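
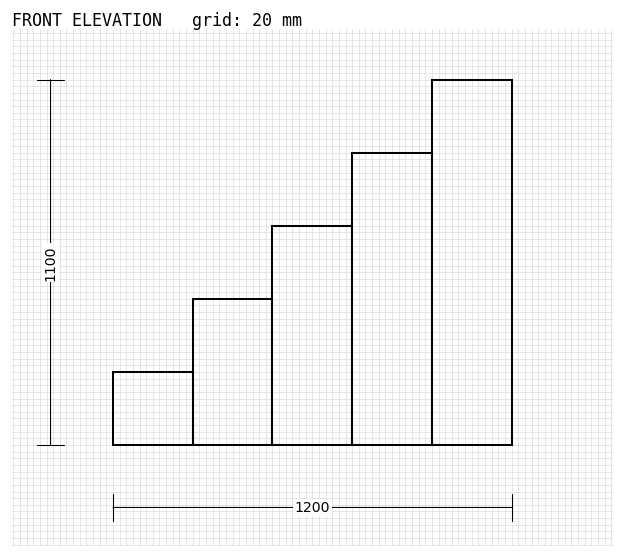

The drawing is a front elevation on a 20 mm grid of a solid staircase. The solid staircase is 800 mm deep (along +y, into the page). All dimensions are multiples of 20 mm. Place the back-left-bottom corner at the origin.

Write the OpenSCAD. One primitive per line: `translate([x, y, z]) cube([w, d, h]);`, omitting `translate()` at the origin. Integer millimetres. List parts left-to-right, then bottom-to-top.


cube([240, 800, 220]);
translate([240, 0, 0]) cube([240, 800, 440]);
translate([480, 0, 0]) cube([240, 800, 660]);
translate([720, 0, 0]) cube([240, 800, 880]);
translate([960, 0, 0]) cube([240, 800, 1100]);


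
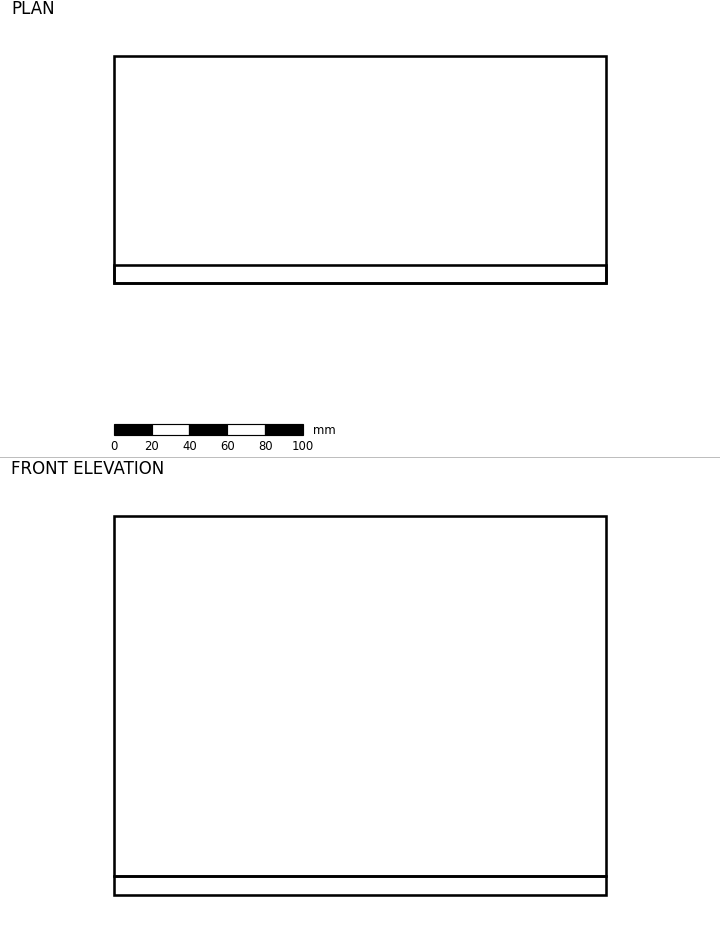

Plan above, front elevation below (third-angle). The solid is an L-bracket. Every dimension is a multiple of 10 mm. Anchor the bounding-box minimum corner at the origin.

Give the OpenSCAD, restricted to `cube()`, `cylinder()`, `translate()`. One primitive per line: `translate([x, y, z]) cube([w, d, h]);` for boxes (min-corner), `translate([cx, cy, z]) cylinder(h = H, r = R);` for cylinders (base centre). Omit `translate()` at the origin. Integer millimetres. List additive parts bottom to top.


cube([260, 120, 10]);
translate([0, 0, 10]) cube([260, 10, 190]);


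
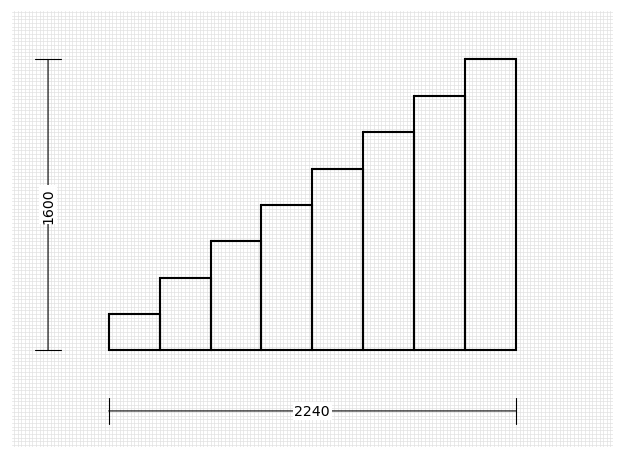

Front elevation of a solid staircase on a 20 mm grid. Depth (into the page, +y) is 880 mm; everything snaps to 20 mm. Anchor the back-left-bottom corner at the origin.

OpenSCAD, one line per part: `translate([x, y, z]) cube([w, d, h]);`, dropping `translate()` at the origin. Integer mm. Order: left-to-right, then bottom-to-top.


cube([280, 880, 200]);
translate([280, 0, 0]) cube([280, 880, 400]);
translate([560, 0, 0]) cube([280, 880, 600]);
translate([840, 0, 0]) cube([280, 880, 800]);
translate([1120, 0, 0]) cube([280, 880, 1000]);
translate([1400, 0, 0]) cube([280, 880, 1200]);
translate([1680, 0, 0]) cube([280, 880, 1400]);
translate([1960, 0, 0]) cube([280, 880, 1600]);


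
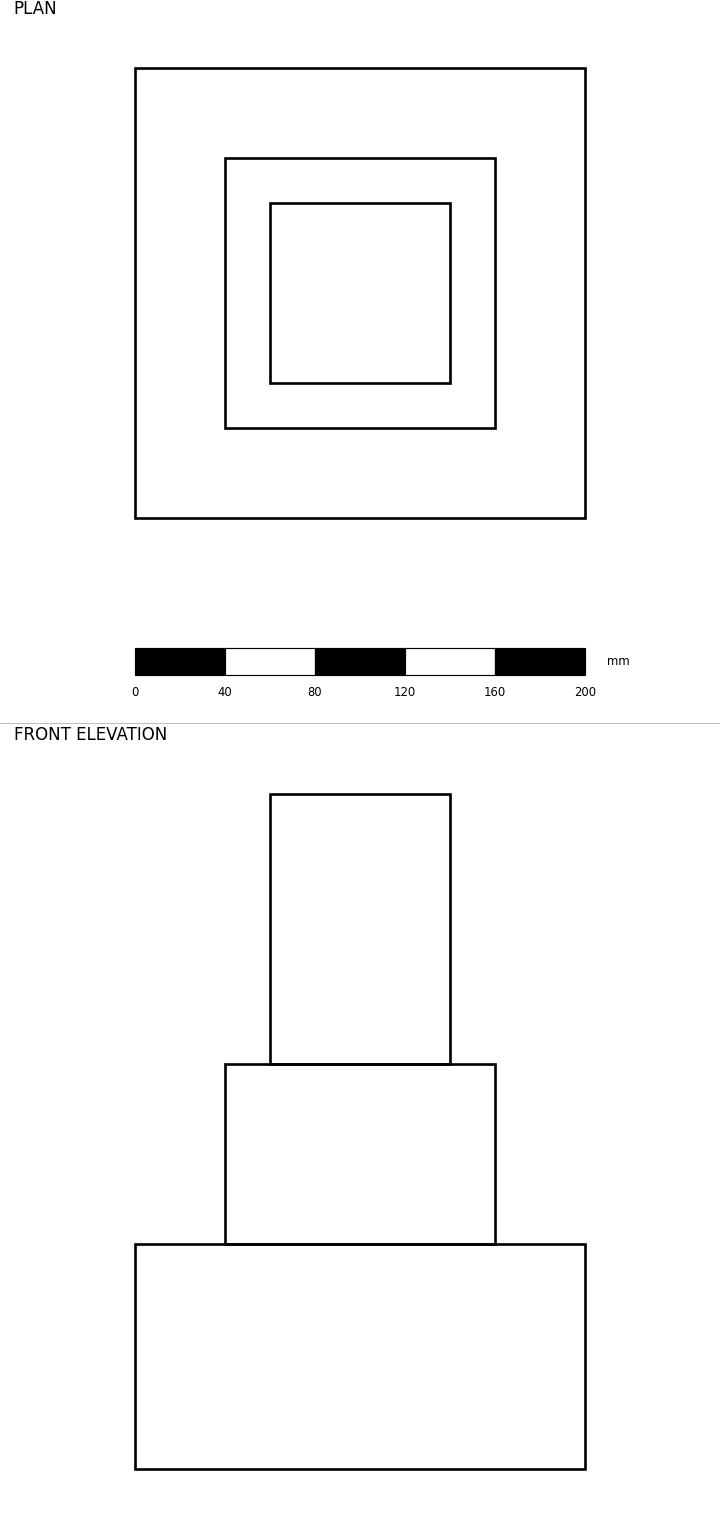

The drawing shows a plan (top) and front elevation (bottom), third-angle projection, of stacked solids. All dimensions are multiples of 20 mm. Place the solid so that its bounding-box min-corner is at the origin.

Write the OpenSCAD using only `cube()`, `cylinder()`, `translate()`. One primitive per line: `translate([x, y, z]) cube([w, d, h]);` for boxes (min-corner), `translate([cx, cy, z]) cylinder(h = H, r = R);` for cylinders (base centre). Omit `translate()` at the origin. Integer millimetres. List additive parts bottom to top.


cube([200, 200, 100]);
translate([40, 40, 100]) cube([120, 120, 80]);
translate([60, 60, 180]) cube([80, 80, 120]);


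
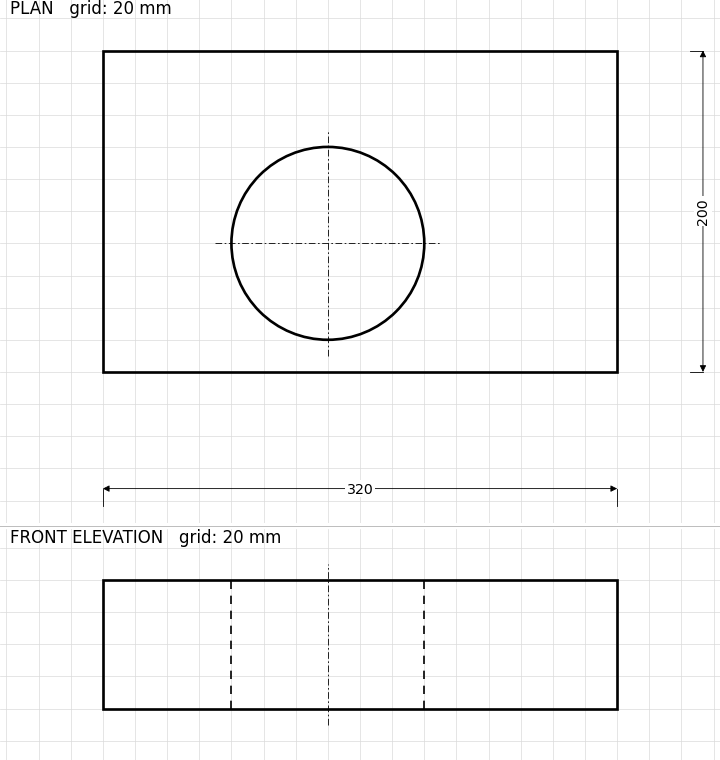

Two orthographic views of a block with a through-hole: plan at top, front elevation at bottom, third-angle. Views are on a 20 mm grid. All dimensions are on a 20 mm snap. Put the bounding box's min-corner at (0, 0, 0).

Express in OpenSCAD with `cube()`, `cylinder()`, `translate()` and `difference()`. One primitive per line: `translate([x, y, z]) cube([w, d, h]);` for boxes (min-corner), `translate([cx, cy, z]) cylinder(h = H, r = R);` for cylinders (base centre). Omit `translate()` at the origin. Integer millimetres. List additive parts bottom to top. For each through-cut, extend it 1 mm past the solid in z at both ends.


difference() {
  cube([320, 200, 80]);
  translate([140, 80, -1]) cylinder(h = 82, r = 60);
}


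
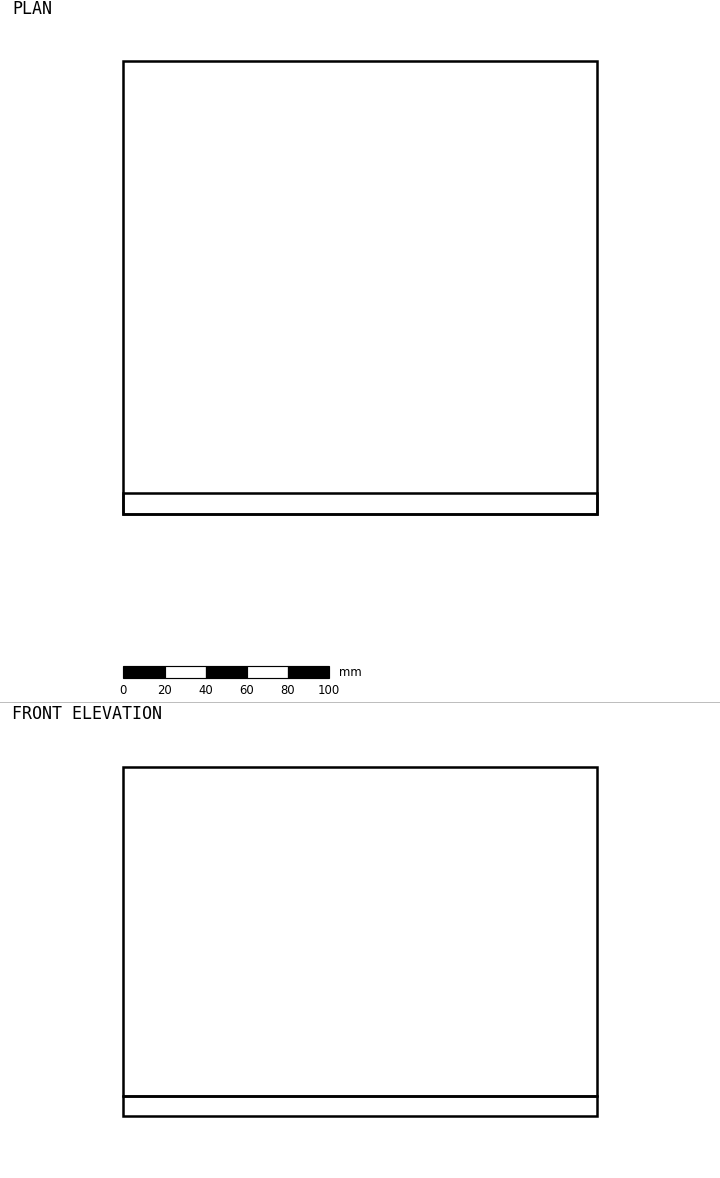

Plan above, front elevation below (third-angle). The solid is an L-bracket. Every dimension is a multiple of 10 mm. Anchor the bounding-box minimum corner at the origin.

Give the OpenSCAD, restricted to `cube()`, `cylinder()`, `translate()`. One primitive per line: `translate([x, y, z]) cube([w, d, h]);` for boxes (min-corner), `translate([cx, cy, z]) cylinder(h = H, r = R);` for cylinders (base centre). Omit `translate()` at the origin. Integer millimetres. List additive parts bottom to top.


cube([230, 220, 10]);
translate([0, 0, 10]) cube([230, 10, 160]);


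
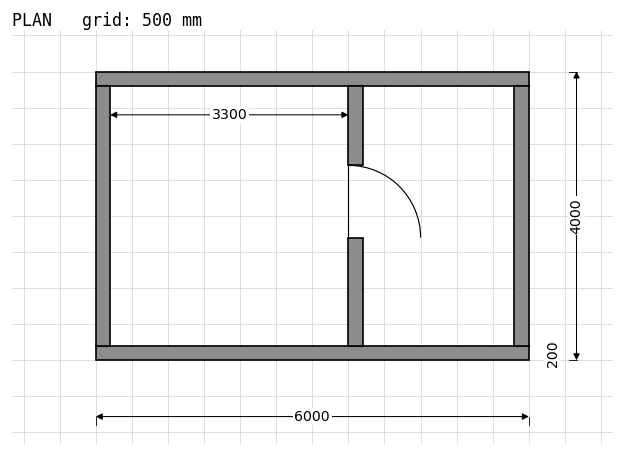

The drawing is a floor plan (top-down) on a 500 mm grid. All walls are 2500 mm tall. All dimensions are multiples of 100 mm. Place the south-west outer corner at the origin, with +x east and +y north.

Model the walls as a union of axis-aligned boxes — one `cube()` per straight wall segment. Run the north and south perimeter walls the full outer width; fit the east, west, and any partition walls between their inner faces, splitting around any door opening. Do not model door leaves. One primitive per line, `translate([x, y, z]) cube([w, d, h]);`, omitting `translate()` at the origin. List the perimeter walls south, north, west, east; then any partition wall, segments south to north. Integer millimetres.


cube([6000, 200, 2500]);
translate([0, 3800, 0]) cube([6000, 200, 2500]);
translate([0, 200, 0]) cube([200, 3600, 2500]);
translate([5800, 200, 0]) cube([200, 3600, 2500]);
translate([3500, 200, 0]) cube([200, 1500, 2500]);
translate([3500, 2700, 0]) cube([200, 1100, 2500]);


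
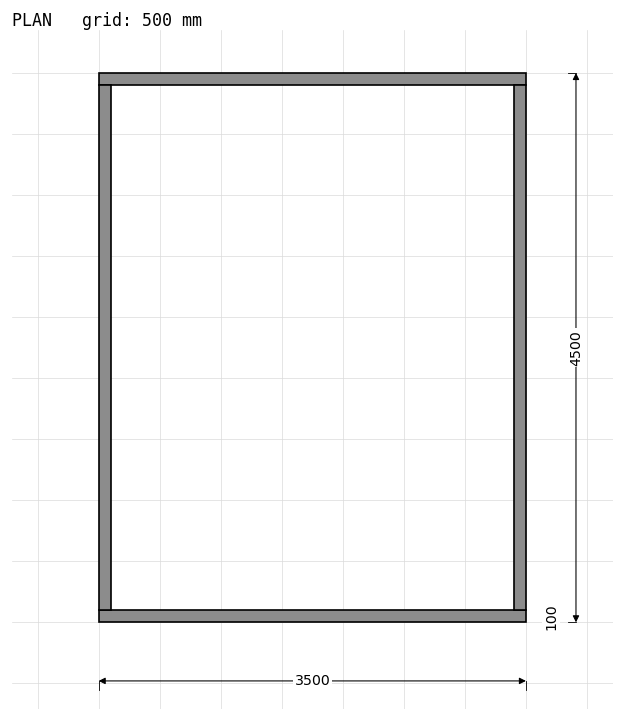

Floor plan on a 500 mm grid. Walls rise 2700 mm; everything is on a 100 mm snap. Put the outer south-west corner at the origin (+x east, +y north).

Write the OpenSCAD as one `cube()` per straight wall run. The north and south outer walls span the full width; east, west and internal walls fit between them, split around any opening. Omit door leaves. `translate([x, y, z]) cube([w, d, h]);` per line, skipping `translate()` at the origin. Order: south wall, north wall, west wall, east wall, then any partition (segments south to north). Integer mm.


cube([3500, 100, 2700]);
translate([0, 4400, 0]) cube([3500, 100, 2700]);
translate([0, 100, 0]) cube([100, 4300, 2700]);
translate([3400, 100, 0]) cube([100, 4300, 2700]);


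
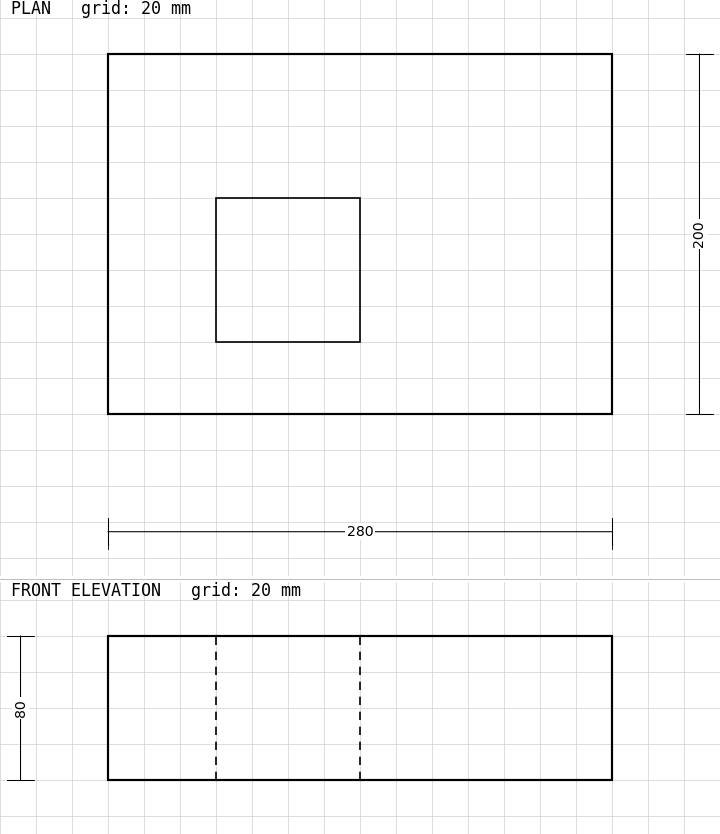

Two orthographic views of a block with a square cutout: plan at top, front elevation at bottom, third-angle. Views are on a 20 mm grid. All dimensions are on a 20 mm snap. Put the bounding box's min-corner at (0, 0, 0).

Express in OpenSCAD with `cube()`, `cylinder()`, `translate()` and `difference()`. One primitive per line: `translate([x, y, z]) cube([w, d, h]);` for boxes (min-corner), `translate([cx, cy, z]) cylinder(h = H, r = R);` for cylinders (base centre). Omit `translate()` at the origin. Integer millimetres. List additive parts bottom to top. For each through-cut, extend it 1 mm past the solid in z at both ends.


difference() {
  cube([280, 200, 80]);
  translate([60, 40, -1]) cube([80, 80, 82]);
}


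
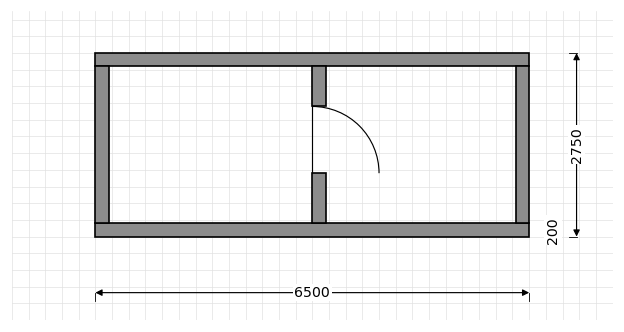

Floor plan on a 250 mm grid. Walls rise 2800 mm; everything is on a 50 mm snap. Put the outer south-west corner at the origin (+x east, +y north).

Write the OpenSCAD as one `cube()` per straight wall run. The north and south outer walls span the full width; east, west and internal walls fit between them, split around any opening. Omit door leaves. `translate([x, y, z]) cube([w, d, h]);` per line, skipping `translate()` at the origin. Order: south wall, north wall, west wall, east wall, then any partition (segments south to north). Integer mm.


cube([6500, 200, 2800]);
translate([0, 2550, 0]) cube([6500, 200, 2800]);
translate([0, 200, 0]) cube([200, 2350, 2800]);
translate([6300, 200, 0]) cube([200, 2350, 2800]);
translate([3250, 200, 0]) cube([200, 750, 2800]);
translate([3250, 1950, 0]) cube([200, 600, 2800]);


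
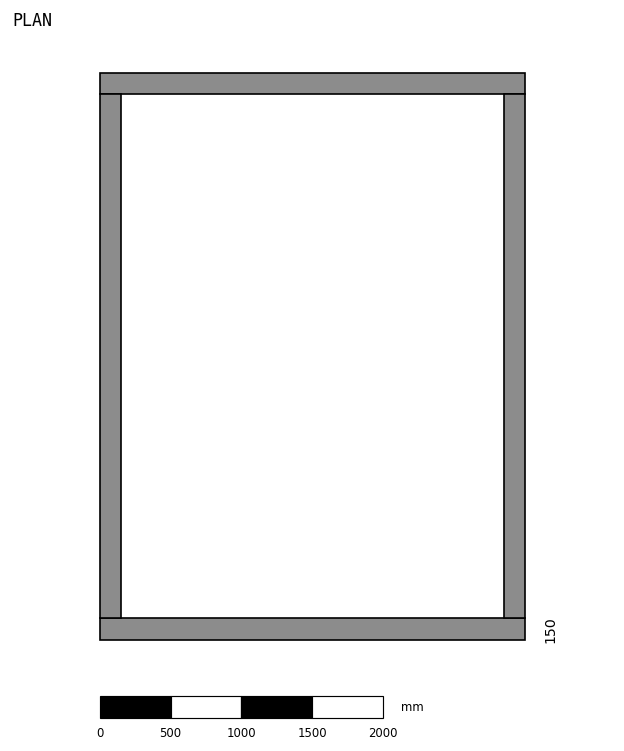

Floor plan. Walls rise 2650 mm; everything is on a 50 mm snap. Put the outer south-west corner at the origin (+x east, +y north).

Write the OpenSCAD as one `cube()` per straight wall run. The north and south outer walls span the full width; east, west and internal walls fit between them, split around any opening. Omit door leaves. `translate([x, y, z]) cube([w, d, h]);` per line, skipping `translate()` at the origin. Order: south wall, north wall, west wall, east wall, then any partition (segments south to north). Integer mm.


cube([3000, 150, 2650]);
translate([0, 3850, 0]) cube([3000, 150, 2650]);
translate([0, 150, 0]) cube([150, 3700, 2650]);
translate([2850, 150, 0]) cube([150, 3700, 2650]);


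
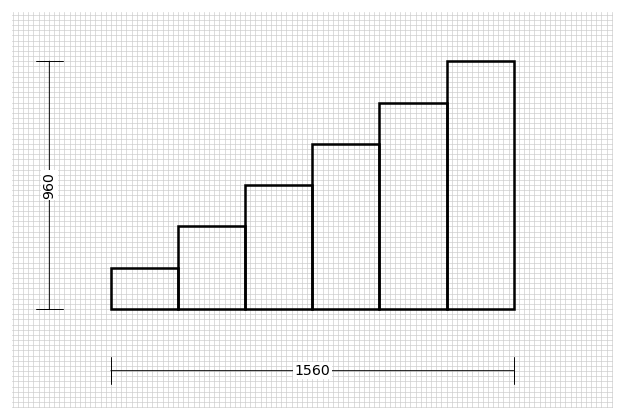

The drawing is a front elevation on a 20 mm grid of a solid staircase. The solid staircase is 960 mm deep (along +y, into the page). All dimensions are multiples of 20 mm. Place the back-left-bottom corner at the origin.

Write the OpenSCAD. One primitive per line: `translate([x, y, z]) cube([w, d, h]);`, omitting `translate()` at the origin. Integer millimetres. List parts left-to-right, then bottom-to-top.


cube([260, 960, 160]);
translate([260, 0, 0]) cube([260, 960, 320]);
translate([520, 0, 0]) cube([260, 960, 480]);
translate([780, 0, 0]) cube([260, 960, 640]);
translate([1040, 0, 0]) cube([260, 960, 800]);
translate([1300, 0, 0]) cube([260, 960, 960]);


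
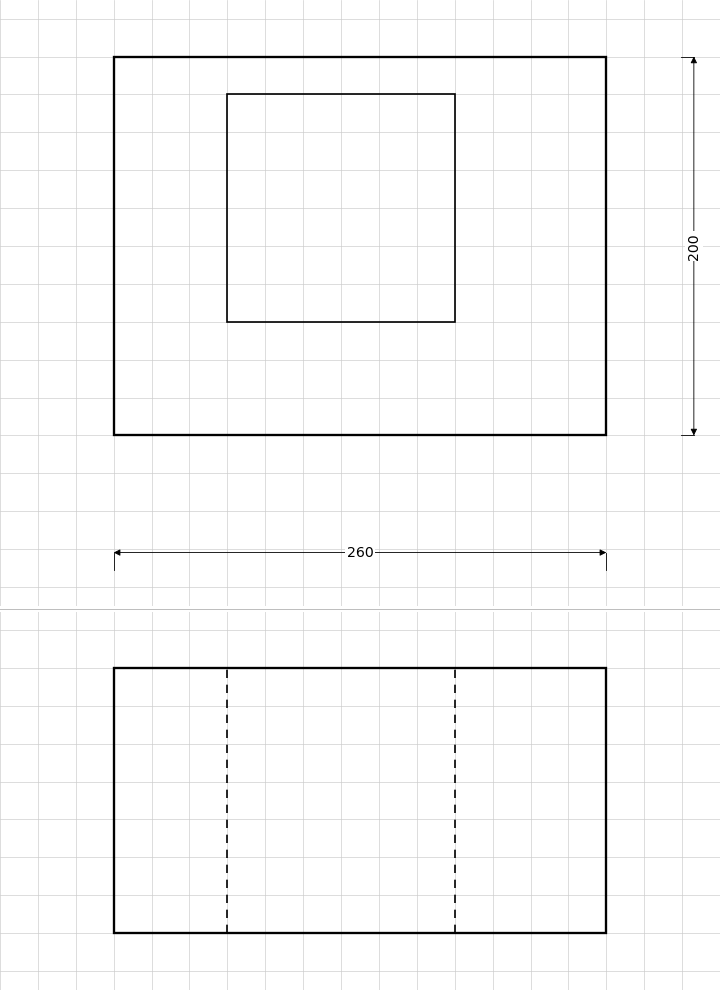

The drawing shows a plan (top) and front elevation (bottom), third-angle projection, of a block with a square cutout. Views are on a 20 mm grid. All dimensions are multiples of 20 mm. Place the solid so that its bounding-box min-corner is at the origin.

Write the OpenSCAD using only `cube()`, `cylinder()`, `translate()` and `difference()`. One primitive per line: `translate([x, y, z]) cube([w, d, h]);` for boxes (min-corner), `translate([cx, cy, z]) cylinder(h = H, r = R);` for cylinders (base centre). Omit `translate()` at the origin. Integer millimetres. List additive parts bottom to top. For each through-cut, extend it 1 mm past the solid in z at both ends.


difference() {
  cube([260, 200, 140]);
  translate([60, 60, -1]) cube([120, 120, 142]);
}


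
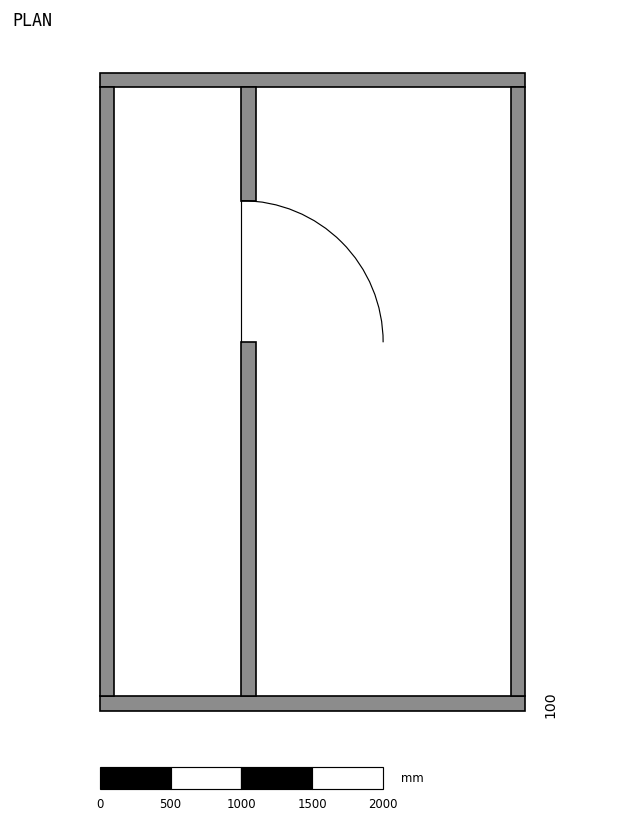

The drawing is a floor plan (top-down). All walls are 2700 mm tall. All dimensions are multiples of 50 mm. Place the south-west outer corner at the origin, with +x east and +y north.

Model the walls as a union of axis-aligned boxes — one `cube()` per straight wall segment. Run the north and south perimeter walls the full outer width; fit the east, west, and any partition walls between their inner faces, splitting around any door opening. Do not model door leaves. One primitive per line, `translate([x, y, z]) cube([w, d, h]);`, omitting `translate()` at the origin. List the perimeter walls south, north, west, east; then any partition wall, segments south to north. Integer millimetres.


cube([3000, 100, 2700]);
translate([0, 4400, 0]) cube([3000, 100, 2700]);
translate([0, 100, 0]) cube([100, 4300, 2700]);
translate([2900, 100, 0]) cube([100, 4300, 2700]);
translate([1000, 100, 0]) cube([100, 2500, 2700]);
translate([1000, 3600, 0]) cube([100, 800, 2700]);


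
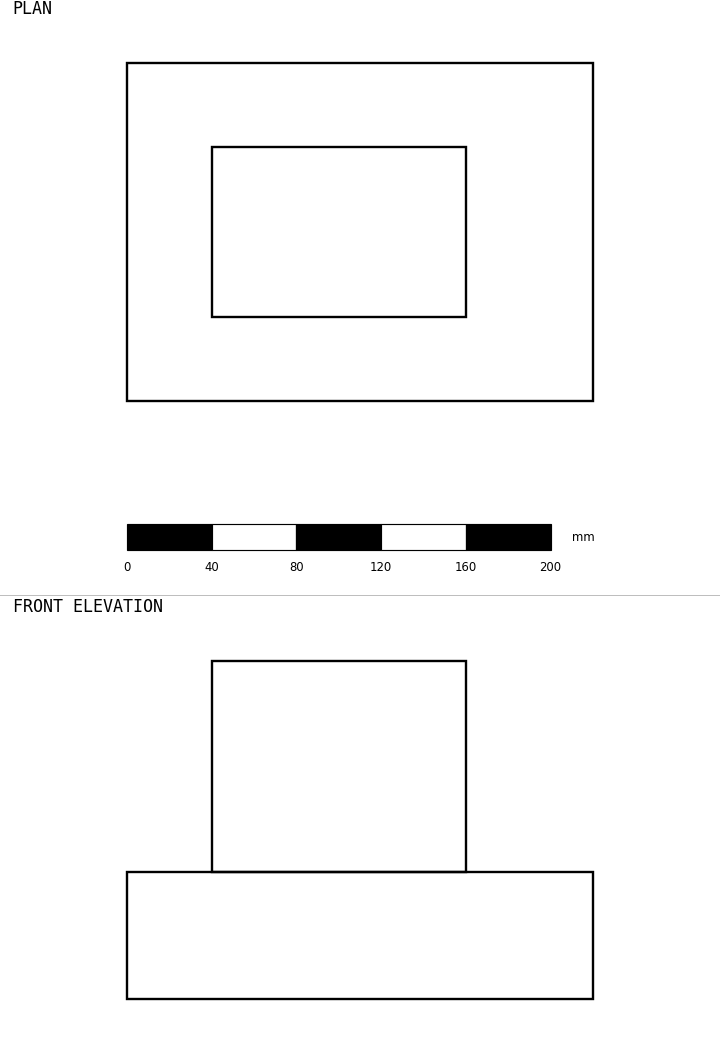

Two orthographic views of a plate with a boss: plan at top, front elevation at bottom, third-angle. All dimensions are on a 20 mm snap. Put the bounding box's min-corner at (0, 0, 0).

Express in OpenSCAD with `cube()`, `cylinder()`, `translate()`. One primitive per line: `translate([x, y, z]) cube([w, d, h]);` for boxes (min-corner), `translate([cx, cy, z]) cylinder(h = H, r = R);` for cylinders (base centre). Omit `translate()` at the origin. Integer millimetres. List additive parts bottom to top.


cube([220, 160, 60]);
translate([40, 40, 60]) cube([120, 80, 100]);


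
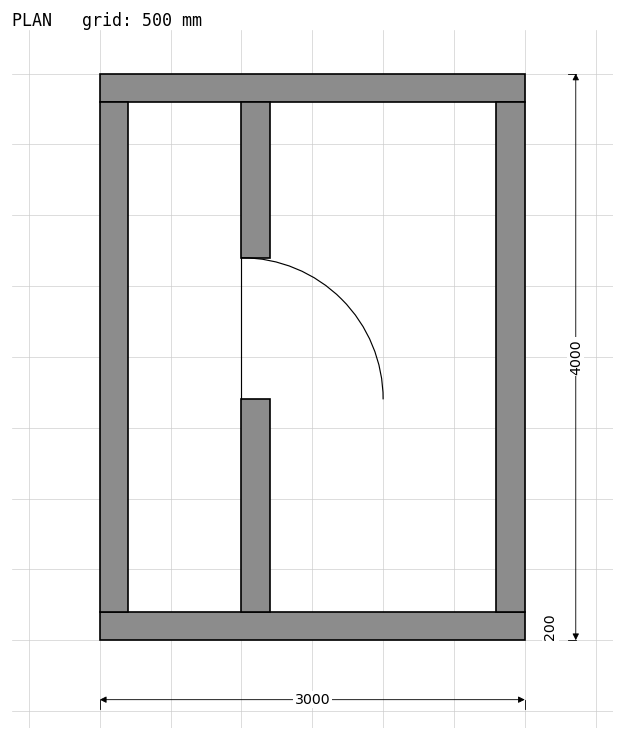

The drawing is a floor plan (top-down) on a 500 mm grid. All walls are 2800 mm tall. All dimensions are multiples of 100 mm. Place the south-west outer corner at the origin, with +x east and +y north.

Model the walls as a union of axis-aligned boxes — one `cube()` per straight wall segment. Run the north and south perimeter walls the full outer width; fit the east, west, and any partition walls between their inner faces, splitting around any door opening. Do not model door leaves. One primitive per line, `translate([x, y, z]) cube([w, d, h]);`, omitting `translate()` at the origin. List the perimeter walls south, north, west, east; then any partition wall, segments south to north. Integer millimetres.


cube([3000, 200, 2800]);
translate([0, 3800, 0]) cube([3000, 200, 2800]);
translate([0, 200, 0]) cube([200, 3600, 2800]);
translate([2800, 200, 0]) cube([200, 3600, 2800]);
translate([1000, 200, 0]) cube([200, 1500, 2800]);
translate([1000, 2700, 0]) cube([200, 1100, 2800]);


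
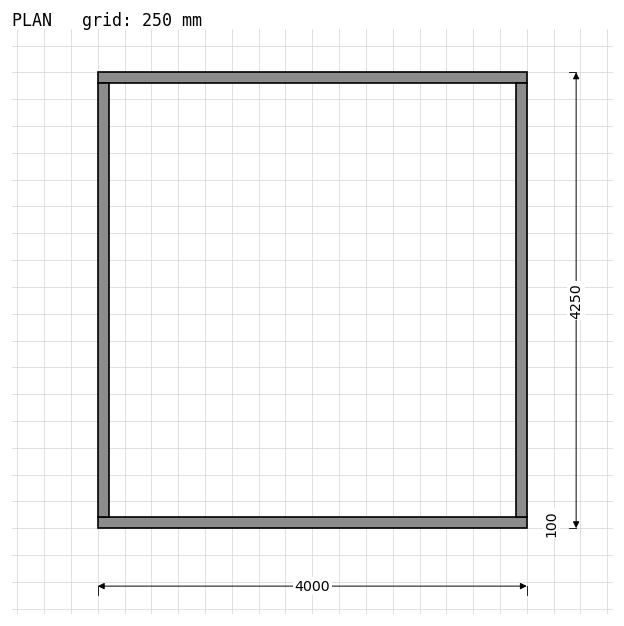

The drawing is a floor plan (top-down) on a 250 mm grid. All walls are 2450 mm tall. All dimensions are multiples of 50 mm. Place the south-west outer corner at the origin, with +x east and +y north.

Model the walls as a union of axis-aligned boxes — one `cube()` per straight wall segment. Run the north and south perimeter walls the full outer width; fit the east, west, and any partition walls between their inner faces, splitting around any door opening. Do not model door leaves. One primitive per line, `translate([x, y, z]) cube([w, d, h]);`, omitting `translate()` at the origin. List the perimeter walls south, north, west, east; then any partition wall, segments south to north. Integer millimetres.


cube([4000, 100, 2450]);
translate([0, 4150, 0]) cube([4000, 100, 2450]);
translate([0, 100, 0]) cube([100, 4050, 2450]);
translate([3900, 100, 0]) cube([100, 4050, 2450]);


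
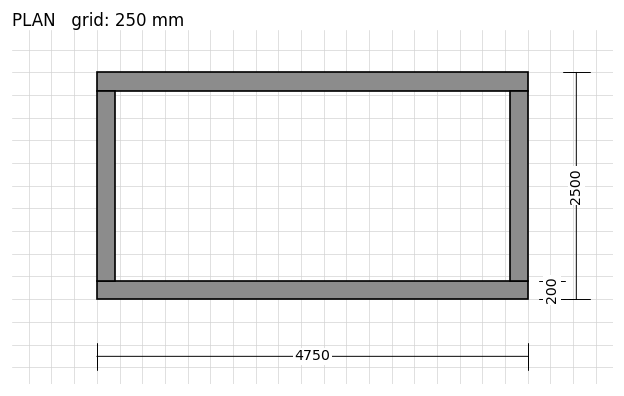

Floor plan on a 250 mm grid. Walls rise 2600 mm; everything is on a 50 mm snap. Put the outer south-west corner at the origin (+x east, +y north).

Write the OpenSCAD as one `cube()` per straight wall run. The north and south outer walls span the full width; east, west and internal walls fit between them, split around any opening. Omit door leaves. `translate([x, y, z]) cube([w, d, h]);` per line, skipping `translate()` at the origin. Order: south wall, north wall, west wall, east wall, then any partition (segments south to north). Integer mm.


cube([4750, 200, 2600]);
translate([0, 2300, 0]) cube([4750, 200, 2600]);
translate([0, 200, 0]) cube([200, 2100, 2600]);
translate([4550, 200, 0]) cube([200, 2100, 2600]);


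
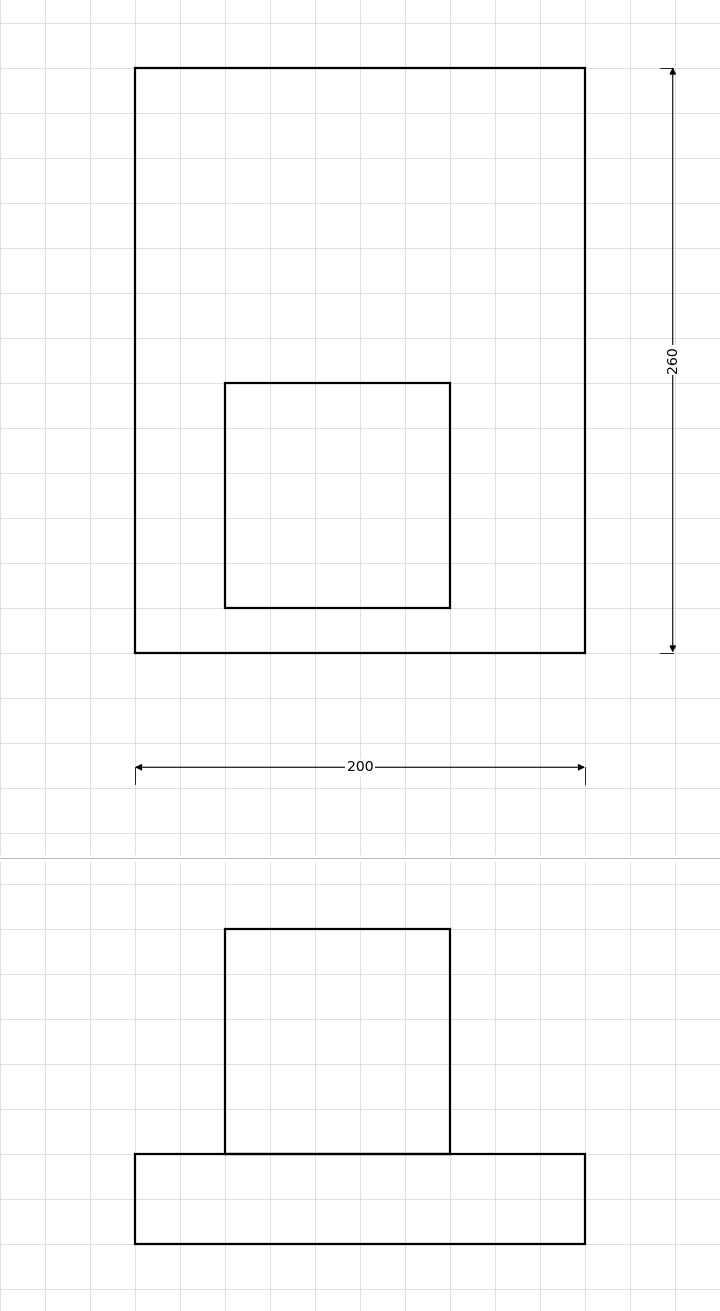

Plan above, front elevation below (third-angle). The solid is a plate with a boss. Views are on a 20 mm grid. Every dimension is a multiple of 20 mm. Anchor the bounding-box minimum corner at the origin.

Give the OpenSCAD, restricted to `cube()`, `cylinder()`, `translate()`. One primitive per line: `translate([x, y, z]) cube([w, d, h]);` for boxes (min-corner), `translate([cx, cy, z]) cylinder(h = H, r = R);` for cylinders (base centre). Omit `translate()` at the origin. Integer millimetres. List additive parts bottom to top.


cube([200, 260, 40]);
translate([40, 20, 40]) cube([100, 100, 100]);


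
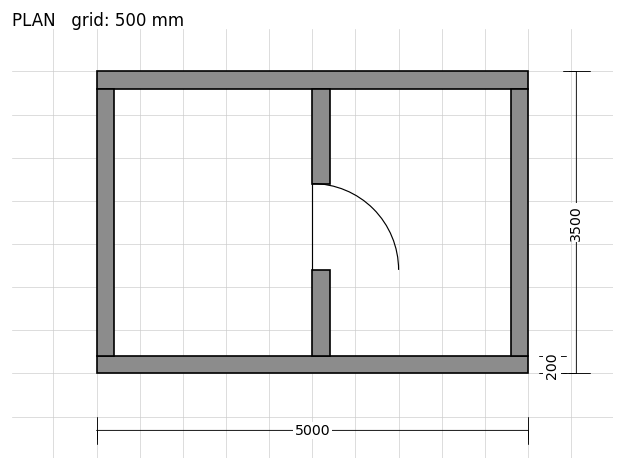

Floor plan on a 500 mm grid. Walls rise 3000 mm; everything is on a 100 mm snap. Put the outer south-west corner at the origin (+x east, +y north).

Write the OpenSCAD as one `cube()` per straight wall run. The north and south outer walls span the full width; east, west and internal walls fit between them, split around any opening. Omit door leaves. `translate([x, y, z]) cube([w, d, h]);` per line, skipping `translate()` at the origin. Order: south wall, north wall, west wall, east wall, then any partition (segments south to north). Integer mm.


cube([5000, 200, 3000]);
translate([0, 3300, 0]) cube([5000, 200, 3000]);
translate([0, 200, 0]) cube([200, 3100, 3000]);
translate([4800, 200, 0]) cube([200, 3100, 3000]);
translate([2500, 200, 0]) cube([200, 1000, 3000]);
translate([2500, 2200, 0]) cube([200, 1100, 3000]);


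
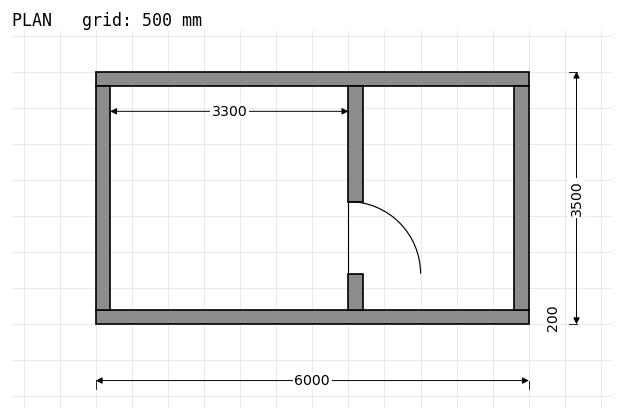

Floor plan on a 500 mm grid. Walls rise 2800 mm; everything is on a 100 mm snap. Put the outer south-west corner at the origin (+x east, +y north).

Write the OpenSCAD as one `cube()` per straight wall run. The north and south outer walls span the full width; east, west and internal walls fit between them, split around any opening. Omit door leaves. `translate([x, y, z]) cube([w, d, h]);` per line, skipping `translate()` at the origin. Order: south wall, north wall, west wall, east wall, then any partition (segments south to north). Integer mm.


cube([6000, 200, 2800]);
translate([0, 3300, 0]) cube([6000, 200, 2800]);
translate([0, 200, 0]) cube([200, 3100, 2800]);
translate([5800, 200, 0]) cube([200, 3100, 2800]);
translate([3500, 200, 0]) cube([200, 500, 2800]);
translate([3500, 1700, 0]) cube([200, 1600, 2800]);


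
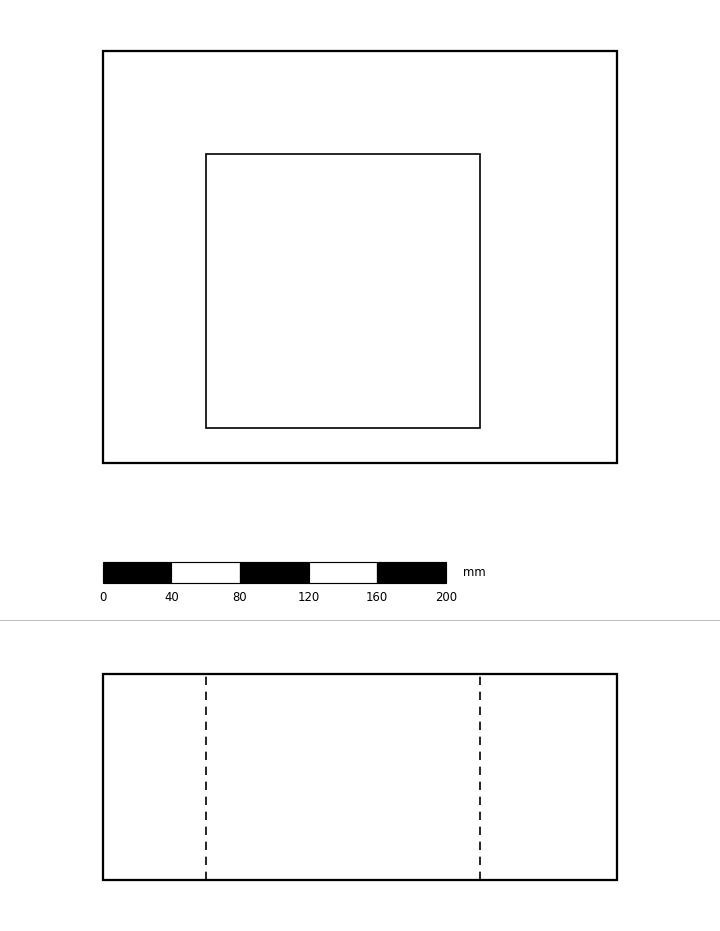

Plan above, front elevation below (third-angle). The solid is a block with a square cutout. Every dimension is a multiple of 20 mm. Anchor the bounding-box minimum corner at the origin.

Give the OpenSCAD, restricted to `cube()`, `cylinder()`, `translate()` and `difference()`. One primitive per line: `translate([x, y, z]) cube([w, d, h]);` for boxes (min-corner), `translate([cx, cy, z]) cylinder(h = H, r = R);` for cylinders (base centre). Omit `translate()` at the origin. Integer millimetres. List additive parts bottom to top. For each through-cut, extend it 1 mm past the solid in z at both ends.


difference() {
  cube([300, 240, 120]);
  translate([60, 20, -1]) cube([160, 160, 122]);
}


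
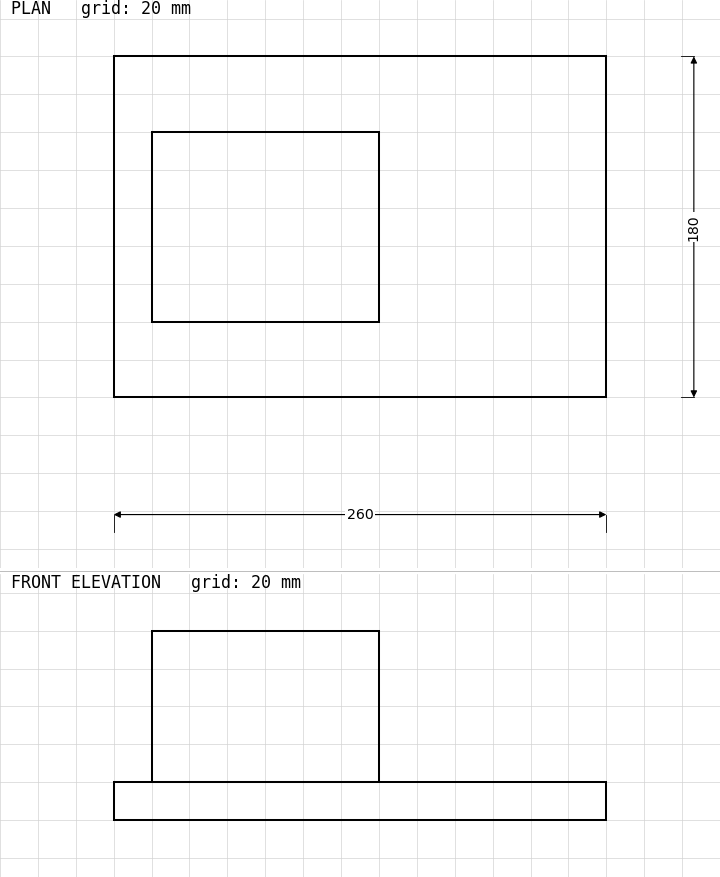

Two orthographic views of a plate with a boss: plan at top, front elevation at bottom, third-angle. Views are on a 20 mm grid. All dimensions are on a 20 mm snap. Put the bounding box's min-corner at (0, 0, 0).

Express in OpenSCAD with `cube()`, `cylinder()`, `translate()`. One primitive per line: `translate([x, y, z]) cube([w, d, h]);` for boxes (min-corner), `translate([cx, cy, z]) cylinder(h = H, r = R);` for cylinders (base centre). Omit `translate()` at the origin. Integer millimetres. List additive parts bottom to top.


cube([260, 180, 20]);
translate([20, 40, 20]) cube([120, 100, 80]);


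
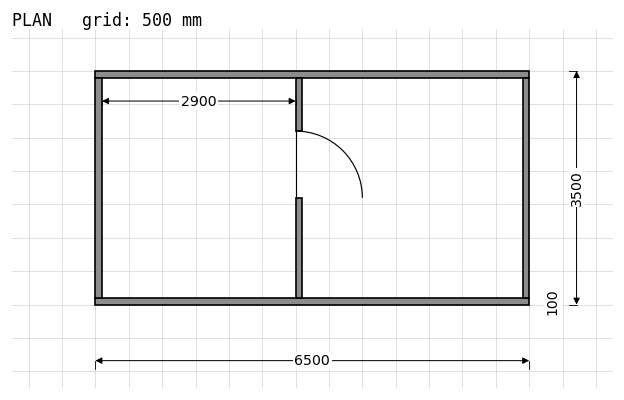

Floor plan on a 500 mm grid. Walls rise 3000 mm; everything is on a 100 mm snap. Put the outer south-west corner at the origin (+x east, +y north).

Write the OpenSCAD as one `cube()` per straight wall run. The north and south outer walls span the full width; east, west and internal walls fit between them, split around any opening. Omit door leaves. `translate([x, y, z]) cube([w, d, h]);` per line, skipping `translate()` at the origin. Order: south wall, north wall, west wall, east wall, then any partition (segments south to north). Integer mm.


cube([6500, 100, 3000]);
translate([0, 3400, 0]) cube([6500, 100, 3000]);
translate([0, 100, 0]) cube([100, 3300, 3000]);
translate([6400, 100, 0]) cube([100, 3300, 3000]);
translate([3000, 100, 0]) cube([100, 1500, 3000]);
translate([3000, 2600, 0]) cube([100, 800, 3000]);


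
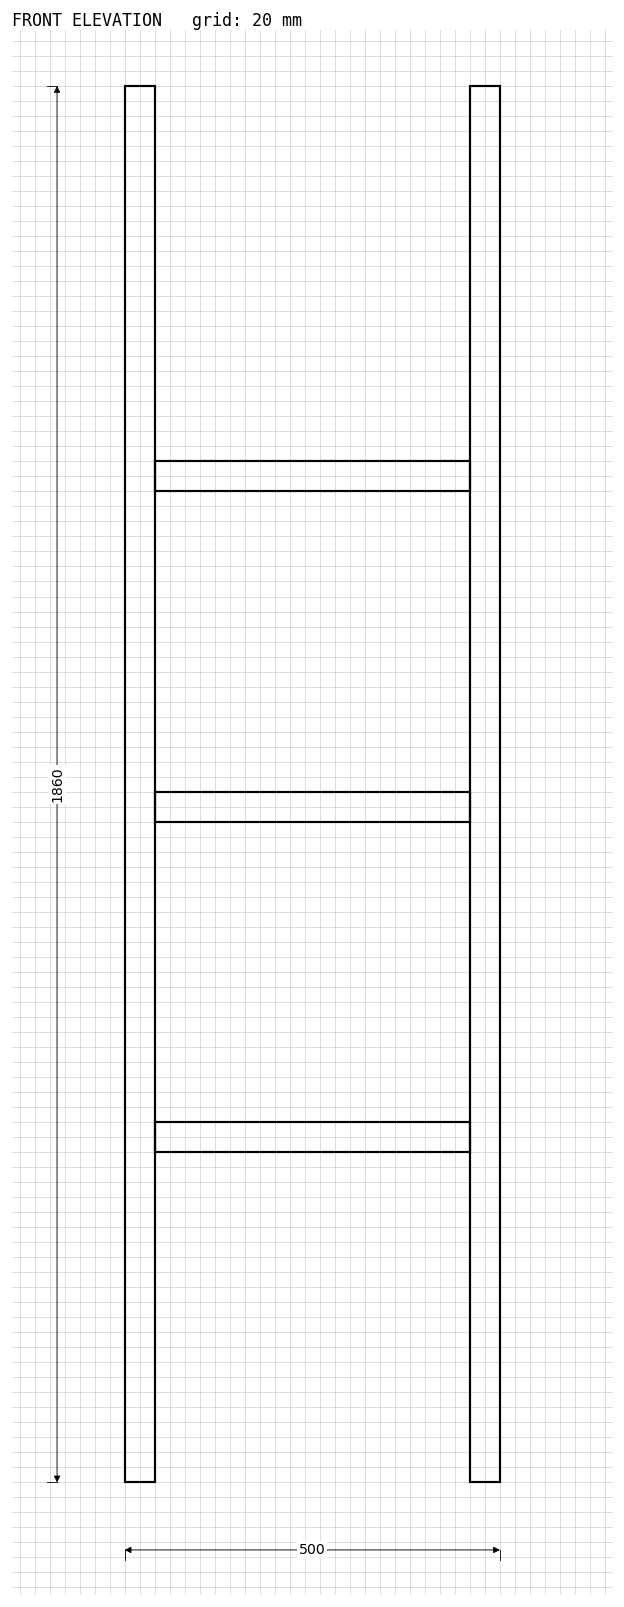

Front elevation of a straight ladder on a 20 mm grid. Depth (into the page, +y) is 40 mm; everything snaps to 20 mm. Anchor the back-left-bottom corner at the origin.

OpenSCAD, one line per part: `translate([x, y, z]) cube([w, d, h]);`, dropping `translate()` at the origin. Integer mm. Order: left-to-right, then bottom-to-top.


cube([40, 40, 1860]);
translate([40, 0, 440]) cube([420, 40, 40]);
translate([40, 0, 880]) cube([420, 40, 40]);
translate([40, 0, 1320]) cube([420, 40, 40]);
translate([460, 0, 0]) cube([40, 40, 1860]);


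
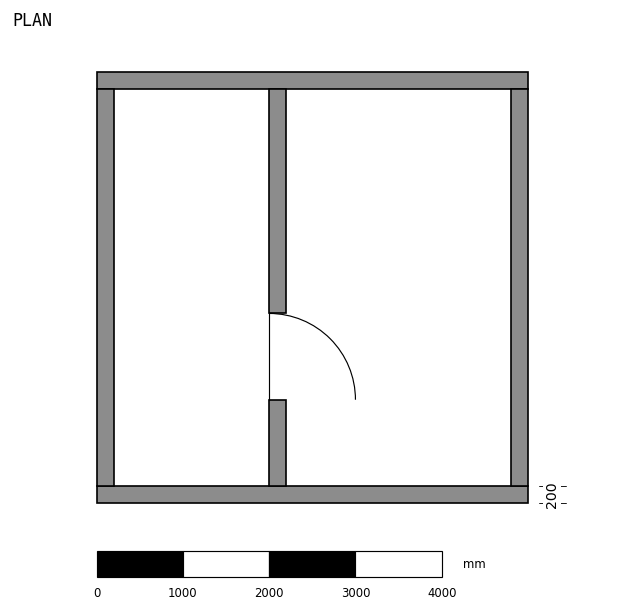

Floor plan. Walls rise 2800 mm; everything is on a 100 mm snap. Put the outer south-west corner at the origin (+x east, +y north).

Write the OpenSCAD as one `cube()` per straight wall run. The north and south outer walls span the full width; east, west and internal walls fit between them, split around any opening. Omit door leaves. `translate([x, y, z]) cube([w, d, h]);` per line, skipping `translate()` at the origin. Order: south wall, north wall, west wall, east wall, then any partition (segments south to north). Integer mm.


cube([5000, 200, 2800]);
translate([0, 4800, 0]) cube([5000, 200, 2800]);
translate([0, 200, 0]) cube([200, 4600, 2800]);
translate([4800, 200, 0]) cube([200, 4600, 2800]);
translate([2000, 200, 0]) cube([200, 1000, 2800]);
translate([2000, 2200, 0]) cube([200, 2600, 2800]);


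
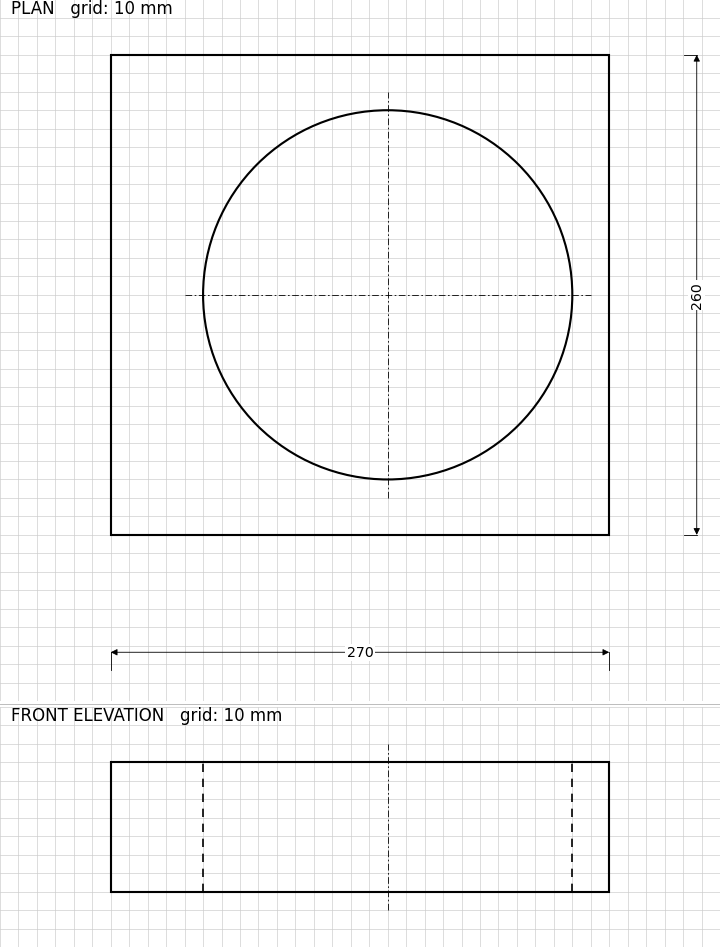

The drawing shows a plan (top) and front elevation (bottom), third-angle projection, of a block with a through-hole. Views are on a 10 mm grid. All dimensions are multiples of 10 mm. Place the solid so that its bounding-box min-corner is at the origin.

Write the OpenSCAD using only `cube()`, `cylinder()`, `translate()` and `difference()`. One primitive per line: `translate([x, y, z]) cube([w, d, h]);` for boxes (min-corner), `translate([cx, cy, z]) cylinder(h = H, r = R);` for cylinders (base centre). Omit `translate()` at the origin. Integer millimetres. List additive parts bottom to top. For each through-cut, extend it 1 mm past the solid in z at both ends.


difference() {
  cube([270, 260, 70]);
  translate([150, 130, -1]) cylinder(h = 72, r = 100);
}


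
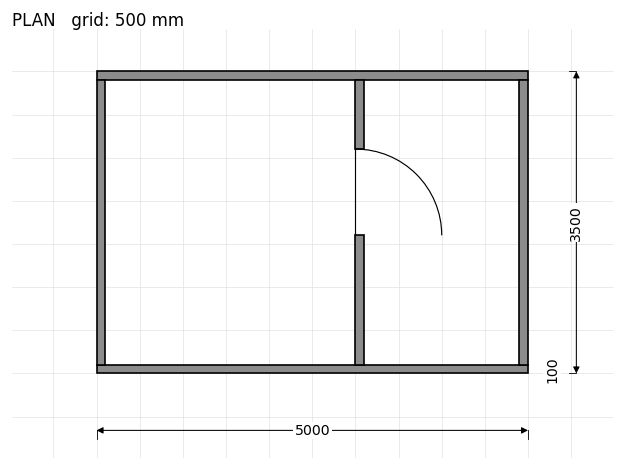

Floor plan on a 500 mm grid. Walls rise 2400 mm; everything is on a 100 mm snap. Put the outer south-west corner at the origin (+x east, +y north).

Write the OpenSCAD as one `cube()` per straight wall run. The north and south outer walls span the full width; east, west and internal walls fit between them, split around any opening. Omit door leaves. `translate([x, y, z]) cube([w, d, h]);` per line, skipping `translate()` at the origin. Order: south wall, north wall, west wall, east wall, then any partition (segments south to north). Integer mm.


cube([5000, 100, 2400]);
translate([0, 3400, 0]) cube([5000, 100, 2400]);
translate([0, 100, 0]) cube([100, 3300, 2400]);
translate([4900, 100, 0]) cube([100, 3300, 2400]);
translate([3000, 100, 0]) cube([100, 1500, 2400]);
translate([3000, 2600, 0]) cube([100, 800, 2400]);


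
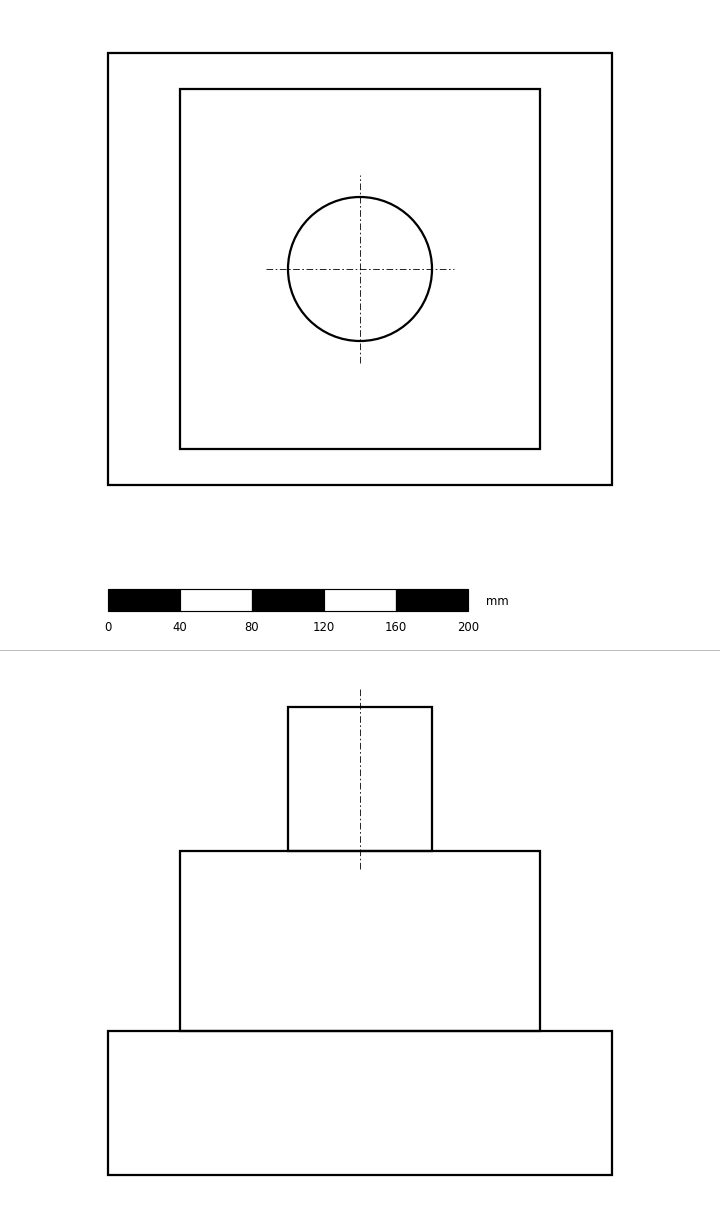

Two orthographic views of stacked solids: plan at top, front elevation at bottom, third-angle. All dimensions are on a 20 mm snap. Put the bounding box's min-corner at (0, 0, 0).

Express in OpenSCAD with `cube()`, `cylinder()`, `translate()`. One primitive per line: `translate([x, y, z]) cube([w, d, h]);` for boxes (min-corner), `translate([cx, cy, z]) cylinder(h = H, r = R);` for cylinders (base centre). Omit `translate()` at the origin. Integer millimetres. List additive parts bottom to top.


cube([280, 240, 80]);
translate([40, 20, 80]) cube([200, 200, 100]);
translate([140, 120, 180]) cylinder(h = 80, r = 40);


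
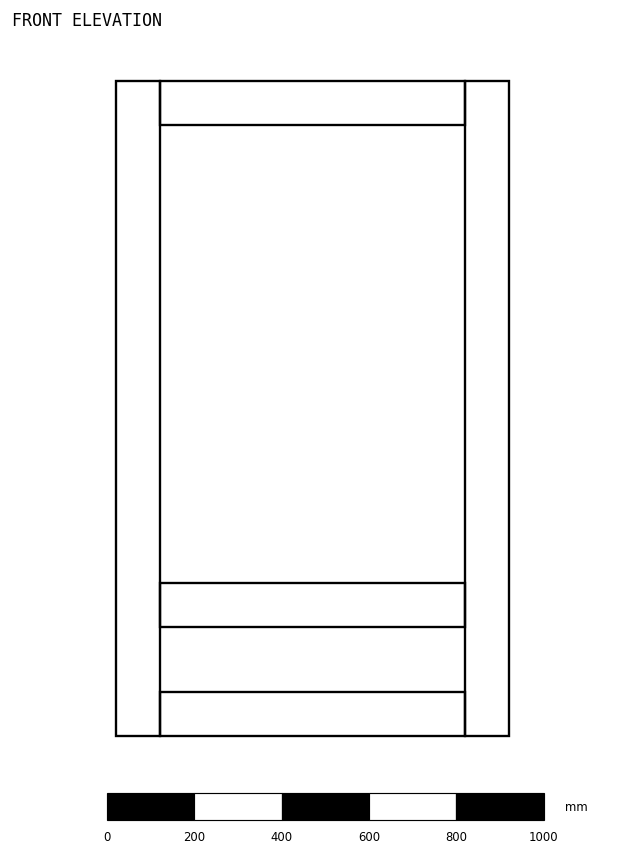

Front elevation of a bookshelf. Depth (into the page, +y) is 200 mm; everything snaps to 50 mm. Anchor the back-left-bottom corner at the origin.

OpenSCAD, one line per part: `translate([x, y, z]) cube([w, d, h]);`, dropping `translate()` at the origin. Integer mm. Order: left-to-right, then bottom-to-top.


cube([100, 200, 1500]);
translate([100, 0, 0]) cube([700, 200, 100]);
translate([100, 0, 250]) cube([700, 200, 100]);
translate([100, 0, 1400]) cube([700, 200, 100]);
translate([800, 0, 0]) cube([100, 200, 1500]);


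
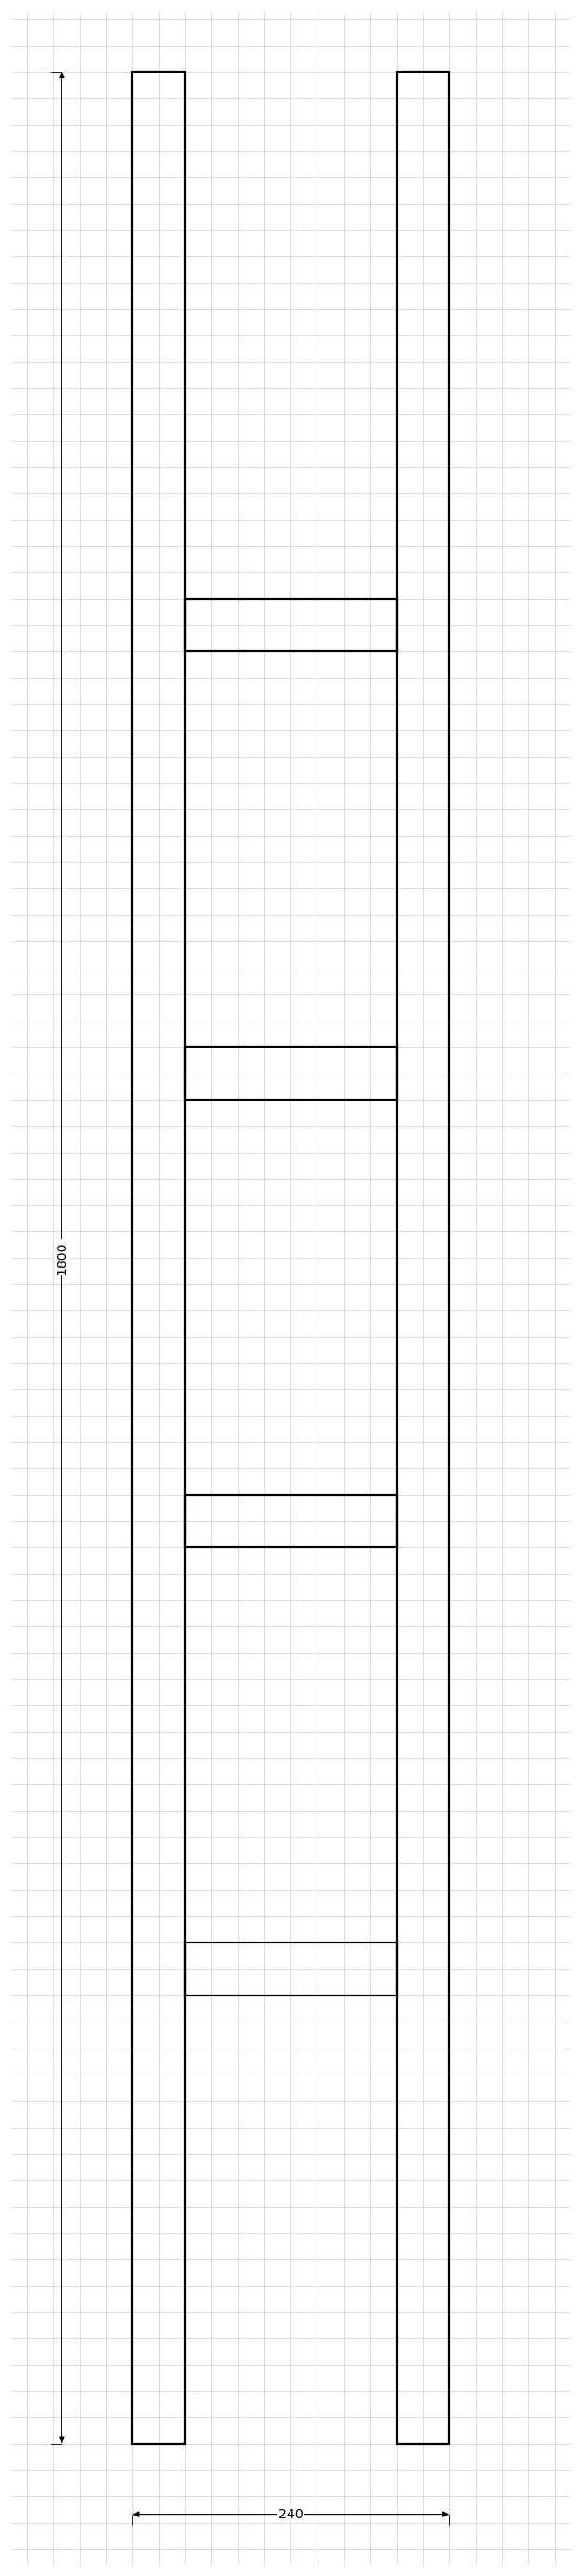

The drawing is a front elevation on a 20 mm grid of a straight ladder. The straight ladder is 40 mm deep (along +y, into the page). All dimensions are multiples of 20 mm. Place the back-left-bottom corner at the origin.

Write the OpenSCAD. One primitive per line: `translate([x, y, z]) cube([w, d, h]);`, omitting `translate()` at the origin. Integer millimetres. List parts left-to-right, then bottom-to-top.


cube([40, 40, 1800]);
translate([40, 0, 340]) cube([160, 40, 40]);
translate([40, 0, 680]) cube([160, 40, 40]);
translate([40, 0, 1020]) cube([160, 40, 40]);
translate([40, 0, 1360]) cube([160, 40, 40]);
translate([200, 0, 0]) cube([40, 40, 1800]);


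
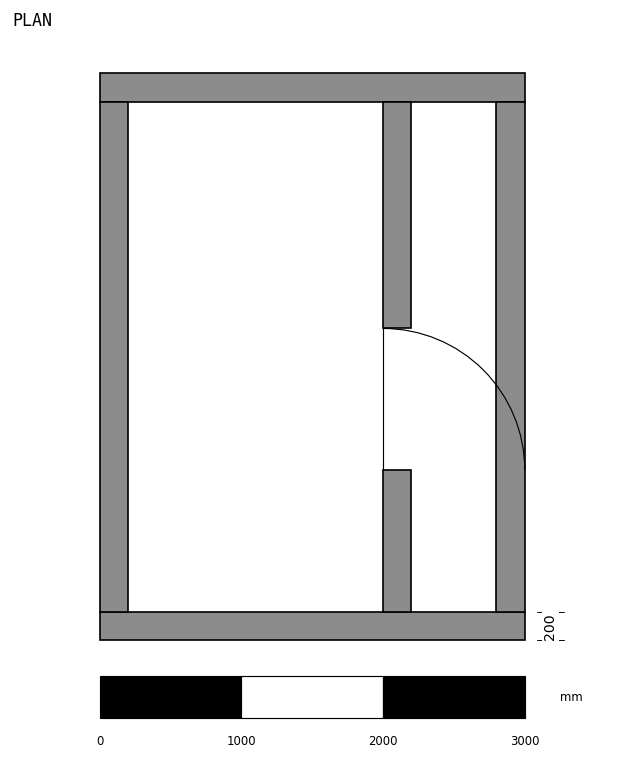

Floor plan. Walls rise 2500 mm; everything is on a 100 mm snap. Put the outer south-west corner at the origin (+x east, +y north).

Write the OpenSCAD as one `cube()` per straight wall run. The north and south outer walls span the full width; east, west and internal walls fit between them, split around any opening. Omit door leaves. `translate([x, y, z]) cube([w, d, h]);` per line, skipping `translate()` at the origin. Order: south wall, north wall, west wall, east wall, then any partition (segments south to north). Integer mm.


cube([3000, 200, 2500]);
translate([0, 3800, 0]) cube([3000, 200, 2500]);
translate([0, 200, 0]) cube([200, 3600, 2500]);
translate([2800, 200, 0]) cube([200, 3600, 2500]);
translate([2000, 200, 0]) cube([200, 1000, 2500]);
translate([2000, 2200, 0]) cube([200, 1600, 2500]);


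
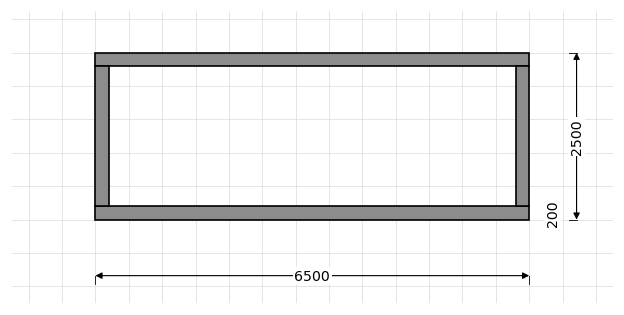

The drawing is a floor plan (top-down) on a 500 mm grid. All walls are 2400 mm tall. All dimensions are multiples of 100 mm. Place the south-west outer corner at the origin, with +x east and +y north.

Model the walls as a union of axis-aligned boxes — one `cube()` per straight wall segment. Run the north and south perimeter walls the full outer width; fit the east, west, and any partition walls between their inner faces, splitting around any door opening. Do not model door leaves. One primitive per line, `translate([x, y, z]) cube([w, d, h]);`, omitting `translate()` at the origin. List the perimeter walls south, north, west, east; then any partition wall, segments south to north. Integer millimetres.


cube([6500, 200, 2400]);
translate([0, 2300, 0]) cube([6500, 200, 2400]);
translate([0, 200, 0]) cube([200, 2100, 2400]);
translate([6300, 200, 0]) cube([200, 2100, 2400]);


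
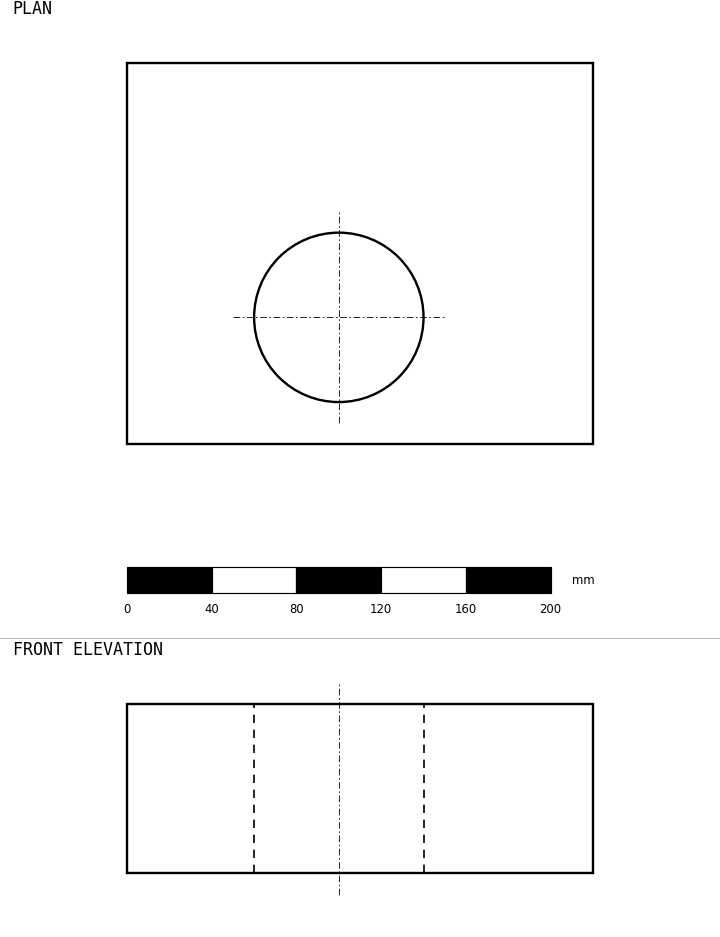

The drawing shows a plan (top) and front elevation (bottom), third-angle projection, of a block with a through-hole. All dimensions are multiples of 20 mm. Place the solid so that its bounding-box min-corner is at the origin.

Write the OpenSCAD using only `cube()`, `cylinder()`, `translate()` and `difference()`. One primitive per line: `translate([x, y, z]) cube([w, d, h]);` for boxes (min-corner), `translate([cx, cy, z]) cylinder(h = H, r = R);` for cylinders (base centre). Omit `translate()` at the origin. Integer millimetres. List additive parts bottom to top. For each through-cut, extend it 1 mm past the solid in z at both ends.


difference() {
  cube([220, 180, 80]);
  translate([100, 60, -1]) cylinder(h = 82, r = 40);
}


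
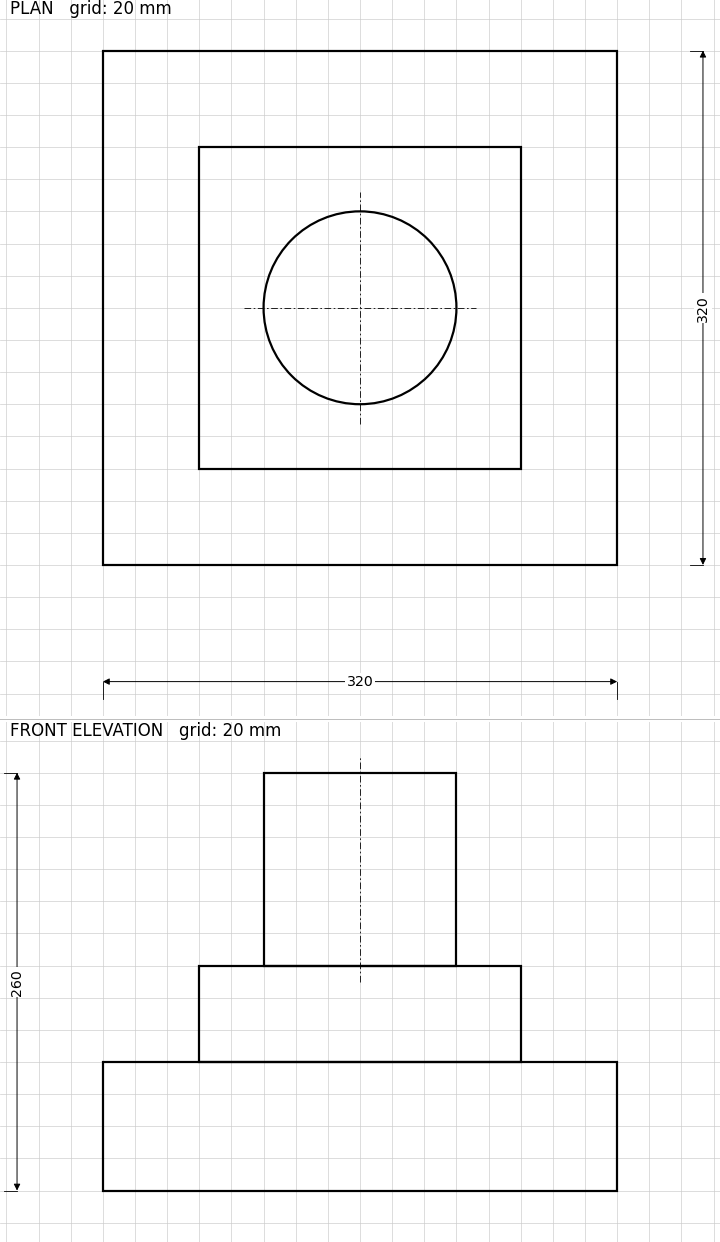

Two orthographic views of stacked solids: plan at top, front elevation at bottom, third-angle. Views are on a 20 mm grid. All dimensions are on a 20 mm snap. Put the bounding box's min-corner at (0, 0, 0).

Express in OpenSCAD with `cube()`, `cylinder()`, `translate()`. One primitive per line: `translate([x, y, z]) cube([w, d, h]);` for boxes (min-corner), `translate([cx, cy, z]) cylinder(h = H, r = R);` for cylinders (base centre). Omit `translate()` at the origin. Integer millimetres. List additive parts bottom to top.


cube([320, 320, 80]);
translate([60, 60, 80]) cube([200, 200, 60]);
translate([160, 160, 140]) cylinder(h = 120, r = 60);


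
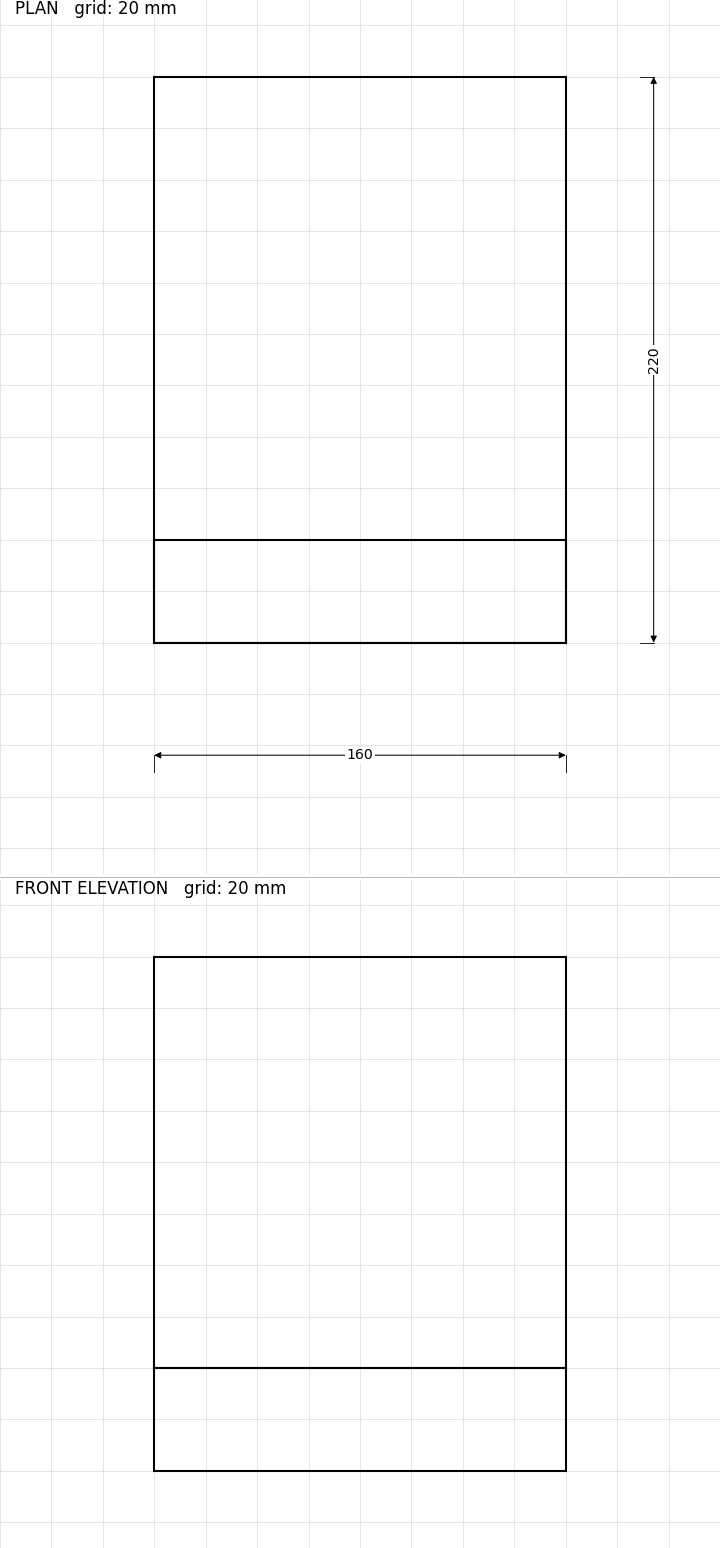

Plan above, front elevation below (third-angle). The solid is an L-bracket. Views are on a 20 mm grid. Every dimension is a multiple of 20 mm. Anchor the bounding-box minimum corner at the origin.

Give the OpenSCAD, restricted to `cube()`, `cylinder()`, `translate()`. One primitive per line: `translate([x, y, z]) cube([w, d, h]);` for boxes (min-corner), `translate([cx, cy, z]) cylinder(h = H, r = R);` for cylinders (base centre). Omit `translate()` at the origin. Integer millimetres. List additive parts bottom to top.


cube([160, 220, 40]);
translate([0, 0, 40]) cube([160, 40, 160]);


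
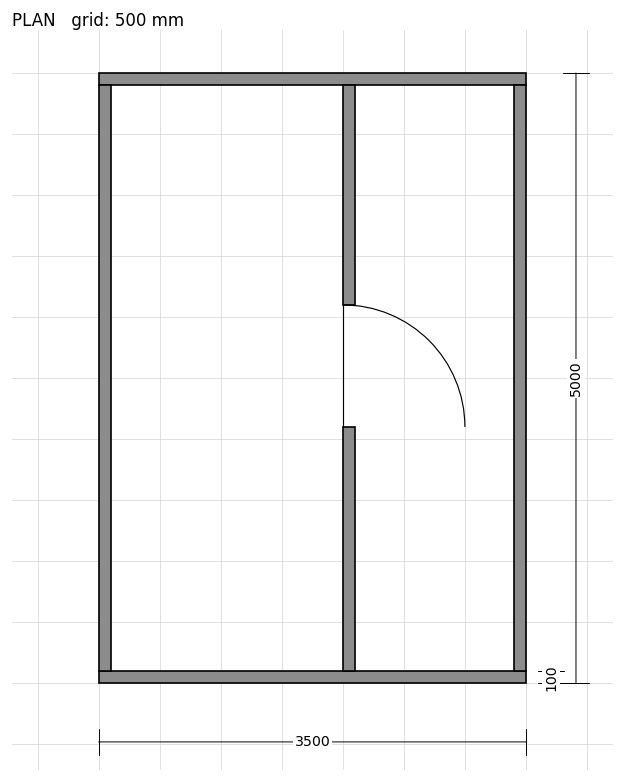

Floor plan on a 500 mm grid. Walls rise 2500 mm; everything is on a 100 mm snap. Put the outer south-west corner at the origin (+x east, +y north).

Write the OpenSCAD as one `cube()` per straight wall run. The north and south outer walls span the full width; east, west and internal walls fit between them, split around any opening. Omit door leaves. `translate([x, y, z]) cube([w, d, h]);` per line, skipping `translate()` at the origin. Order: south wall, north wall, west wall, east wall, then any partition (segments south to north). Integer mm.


cube([3500, 100, 2500]);
translate([0, 4900, 0]) cube([3500, 100, 2500]);
translate([0, 100, 0]) cube([100, 4800, 2500]);
translate([3400, 100, 0]) cube([100, 4800, 2500]);
translate([2000, 100, 0]) cube([100, 2000, 2500]);
translate([2000, 3100, 0]) cube([100, 1800, 2500]);
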